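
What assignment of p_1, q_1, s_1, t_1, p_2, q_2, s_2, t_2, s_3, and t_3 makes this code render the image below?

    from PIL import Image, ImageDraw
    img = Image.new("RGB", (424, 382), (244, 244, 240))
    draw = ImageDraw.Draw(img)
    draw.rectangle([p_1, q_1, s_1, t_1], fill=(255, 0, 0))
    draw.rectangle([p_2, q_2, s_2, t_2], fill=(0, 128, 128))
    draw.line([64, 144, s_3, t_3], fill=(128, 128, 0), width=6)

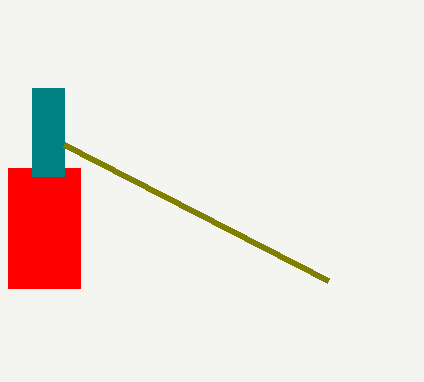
p_1 = 8
q_1 = 168
s_1 = 80
t_1 = 288
p_2 = 32
q_2 = 88
s_2 = 64
t_2 = 176
s_3 = 328
t_3 = 280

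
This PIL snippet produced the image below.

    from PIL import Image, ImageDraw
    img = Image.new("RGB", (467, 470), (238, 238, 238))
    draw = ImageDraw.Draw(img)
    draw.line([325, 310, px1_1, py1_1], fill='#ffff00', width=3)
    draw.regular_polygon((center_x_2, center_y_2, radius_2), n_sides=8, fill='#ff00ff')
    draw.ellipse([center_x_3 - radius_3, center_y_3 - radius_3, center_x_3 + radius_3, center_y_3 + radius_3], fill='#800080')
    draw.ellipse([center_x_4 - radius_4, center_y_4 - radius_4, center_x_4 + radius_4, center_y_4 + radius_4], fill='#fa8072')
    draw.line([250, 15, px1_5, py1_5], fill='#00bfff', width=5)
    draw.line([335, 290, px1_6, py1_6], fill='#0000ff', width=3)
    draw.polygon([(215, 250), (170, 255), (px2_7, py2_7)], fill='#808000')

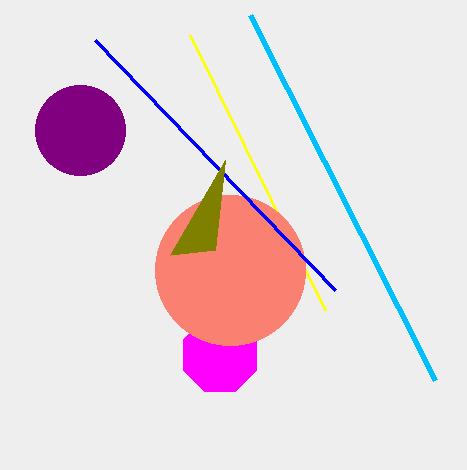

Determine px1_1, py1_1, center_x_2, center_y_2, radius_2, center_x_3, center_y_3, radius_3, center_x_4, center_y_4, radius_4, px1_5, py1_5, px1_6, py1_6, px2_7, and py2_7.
px1_1 = 190; py1_1 = 35; center_x_2 = 220; center_y_2 = 355; radius_2 = 40; center_x_3 = 80; center_y_3 = 130; radius_3 = 45; center_x_4 = 230; center_y_4 = 270; radius_4 = 75; px1_5 = 435; py1_5 = 380; px1_6 = 95; py1_6 = 40; px2_7 = 225; py2_7 = 160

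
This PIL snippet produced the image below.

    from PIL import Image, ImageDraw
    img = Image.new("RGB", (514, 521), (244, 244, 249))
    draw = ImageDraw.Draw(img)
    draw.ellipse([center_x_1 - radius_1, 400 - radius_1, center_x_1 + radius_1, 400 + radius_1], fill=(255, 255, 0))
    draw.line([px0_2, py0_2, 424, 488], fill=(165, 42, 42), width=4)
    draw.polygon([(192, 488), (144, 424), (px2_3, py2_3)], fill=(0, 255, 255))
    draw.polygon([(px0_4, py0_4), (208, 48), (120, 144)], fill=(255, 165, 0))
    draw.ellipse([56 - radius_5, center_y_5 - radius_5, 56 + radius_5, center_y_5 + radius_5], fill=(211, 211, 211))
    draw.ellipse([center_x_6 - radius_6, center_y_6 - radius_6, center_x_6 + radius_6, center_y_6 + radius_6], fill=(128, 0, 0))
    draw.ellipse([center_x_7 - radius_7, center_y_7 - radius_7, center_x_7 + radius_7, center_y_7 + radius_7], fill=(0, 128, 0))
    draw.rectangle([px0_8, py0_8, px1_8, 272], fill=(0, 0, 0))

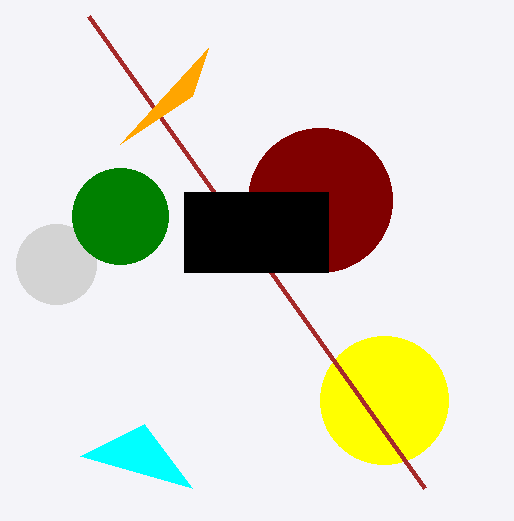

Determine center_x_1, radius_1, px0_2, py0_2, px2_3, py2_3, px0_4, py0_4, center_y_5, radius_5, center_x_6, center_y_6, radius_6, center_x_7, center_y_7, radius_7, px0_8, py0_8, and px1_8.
center_x_1 = 384
radius_1 = 64
px0_2 = 88
py0_2 = 16
px2_3 = 80
py2_3 = 456
px0_4 = 192
py0_4 = 96
center_y_5 = 264
radius_5 = 40
center_x_6 = 320
center_y_6 = 200
radius_6 = 72
center_x_7 = 120
center_y_7 = 216
radius_7 = 48
px0_8 = 184
py0_8 = 192
px1_8 = 328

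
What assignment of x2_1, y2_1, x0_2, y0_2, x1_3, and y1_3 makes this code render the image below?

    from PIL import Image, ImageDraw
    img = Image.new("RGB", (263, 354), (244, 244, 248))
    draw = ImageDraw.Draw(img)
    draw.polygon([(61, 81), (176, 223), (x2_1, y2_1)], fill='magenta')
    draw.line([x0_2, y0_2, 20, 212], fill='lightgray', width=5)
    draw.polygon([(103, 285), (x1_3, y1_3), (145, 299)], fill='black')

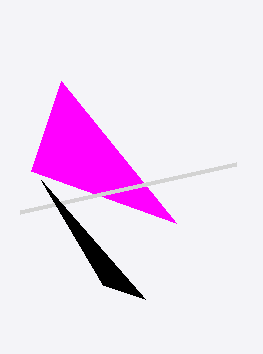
x2_1 = 31; y2_1 = 171; x0_2 = 236; y0_2 = 164; x1_3 = 41; y1_3 = 180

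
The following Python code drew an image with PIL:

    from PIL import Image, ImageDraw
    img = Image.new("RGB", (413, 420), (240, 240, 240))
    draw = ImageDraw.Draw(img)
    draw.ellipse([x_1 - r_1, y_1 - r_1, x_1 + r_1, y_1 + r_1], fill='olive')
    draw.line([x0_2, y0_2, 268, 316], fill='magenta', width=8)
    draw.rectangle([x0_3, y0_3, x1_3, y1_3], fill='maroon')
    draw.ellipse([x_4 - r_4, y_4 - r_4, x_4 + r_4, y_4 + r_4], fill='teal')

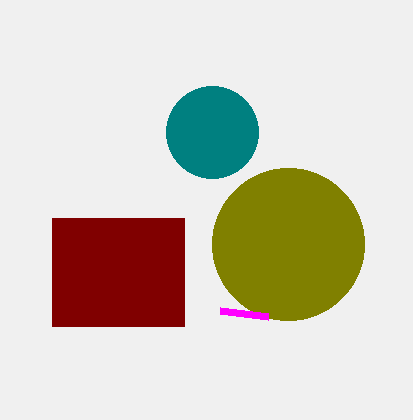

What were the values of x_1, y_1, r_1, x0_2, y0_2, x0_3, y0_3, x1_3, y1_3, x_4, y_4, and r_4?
x_1 = 288
y_1 = 244
r_1 = 76
x0_2 = 220
y0_2 = 310
x0_3 = 52
y0_3 = 218
x1_3 = 184
y1_3 = 326
x_4 = 212
y_4 = 132
r_4 = 46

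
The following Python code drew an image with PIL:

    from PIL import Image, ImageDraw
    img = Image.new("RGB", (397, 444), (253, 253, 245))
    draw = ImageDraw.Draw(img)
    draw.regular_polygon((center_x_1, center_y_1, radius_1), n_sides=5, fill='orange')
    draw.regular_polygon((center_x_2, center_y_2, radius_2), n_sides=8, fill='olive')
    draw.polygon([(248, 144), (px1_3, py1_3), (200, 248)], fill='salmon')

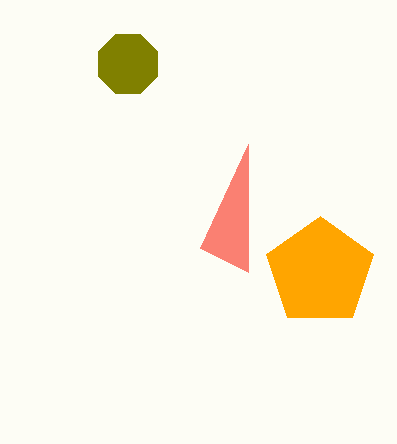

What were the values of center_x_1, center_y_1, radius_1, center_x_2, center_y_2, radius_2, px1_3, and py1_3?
center_x_1 = 320; center_y_1 = 272; radius_1 = 56; center_x_2 = 128; center_y_2 = 64; radius_2 = 32; px1_3 = 248; py1_3 = 272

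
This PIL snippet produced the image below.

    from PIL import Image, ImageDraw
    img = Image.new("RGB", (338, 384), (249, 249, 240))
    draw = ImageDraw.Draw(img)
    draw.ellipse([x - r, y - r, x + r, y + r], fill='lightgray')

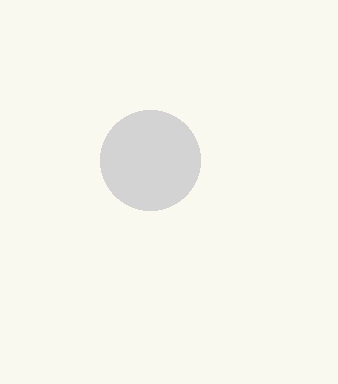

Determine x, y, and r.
x = 150
y = 160
r = 50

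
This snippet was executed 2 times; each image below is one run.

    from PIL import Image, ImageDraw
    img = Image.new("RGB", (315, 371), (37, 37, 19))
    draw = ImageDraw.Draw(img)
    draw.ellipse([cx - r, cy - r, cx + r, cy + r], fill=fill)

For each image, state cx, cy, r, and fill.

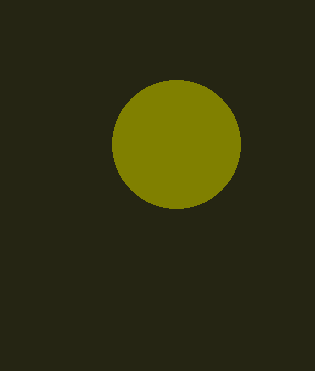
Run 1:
cx = 176; cy = 144; r = 64; fill = 'olive'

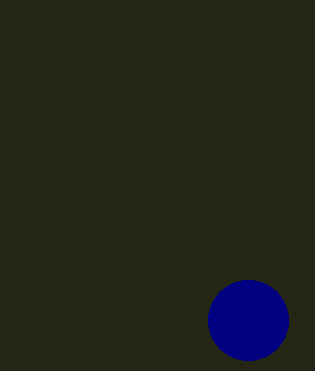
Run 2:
cx = 248, cy = 320, r = 40, fill = 'navy'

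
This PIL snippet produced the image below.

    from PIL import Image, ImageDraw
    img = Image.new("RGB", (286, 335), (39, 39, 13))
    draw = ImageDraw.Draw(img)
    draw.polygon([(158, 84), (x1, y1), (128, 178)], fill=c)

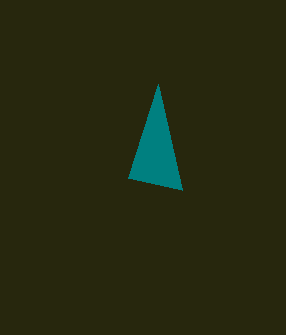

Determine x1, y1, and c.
x1 = 182; y1 = 190; c = 'teal'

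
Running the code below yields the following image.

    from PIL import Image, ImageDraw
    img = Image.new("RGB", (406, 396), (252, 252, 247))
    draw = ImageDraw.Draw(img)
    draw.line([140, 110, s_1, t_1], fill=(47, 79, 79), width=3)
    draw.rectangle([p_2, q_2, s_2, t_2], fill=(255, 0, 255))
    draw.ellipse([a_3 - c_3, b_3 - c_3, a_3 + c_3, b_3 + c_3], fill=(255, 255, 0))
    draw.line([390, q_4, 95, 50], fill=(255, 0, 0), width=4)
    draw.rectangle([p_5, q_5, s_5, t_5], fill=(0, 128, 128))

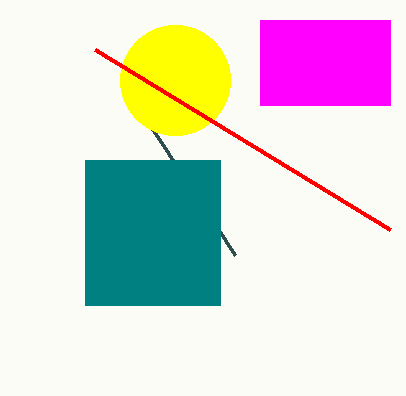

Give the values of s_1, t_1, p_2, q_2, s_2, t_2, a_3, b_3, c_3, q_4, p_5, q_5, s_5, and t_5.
s_1 = 235; t_1 = 255; p_2 = 260; q_2 = 20; s_2 = 390; t_2 = 105; a_3 = 175; b_3 = 80; c_3 = 55; q_4 = 230; p_5 = 85; q_5 = 160; s_5 = 220; t_5 = 305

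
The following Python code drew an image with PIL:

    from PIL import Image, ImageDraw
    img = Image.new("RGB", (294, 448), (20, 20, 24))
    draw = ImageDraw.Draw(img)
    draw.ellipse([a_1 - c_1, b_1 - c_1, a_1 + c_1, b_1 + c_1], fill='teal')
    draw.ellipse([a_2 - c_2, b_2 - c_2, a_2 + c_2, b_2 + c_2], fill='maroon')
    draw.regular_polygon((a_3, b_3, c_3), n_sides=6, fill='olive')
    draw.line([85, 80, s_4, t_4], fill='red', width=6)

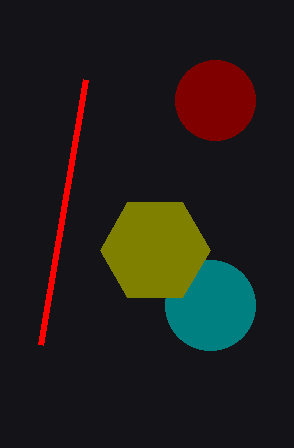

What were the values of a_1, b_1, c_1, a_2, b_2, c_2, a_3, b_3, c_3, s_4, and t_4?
a_1 = 210; b_1 = 305; c_1 = 45; a_2 = 215; b_2 = 100; c_2 = 40; a_3 = 155; b_3 = 250; c_3 = 55; s_4 = 40; t_4 = 345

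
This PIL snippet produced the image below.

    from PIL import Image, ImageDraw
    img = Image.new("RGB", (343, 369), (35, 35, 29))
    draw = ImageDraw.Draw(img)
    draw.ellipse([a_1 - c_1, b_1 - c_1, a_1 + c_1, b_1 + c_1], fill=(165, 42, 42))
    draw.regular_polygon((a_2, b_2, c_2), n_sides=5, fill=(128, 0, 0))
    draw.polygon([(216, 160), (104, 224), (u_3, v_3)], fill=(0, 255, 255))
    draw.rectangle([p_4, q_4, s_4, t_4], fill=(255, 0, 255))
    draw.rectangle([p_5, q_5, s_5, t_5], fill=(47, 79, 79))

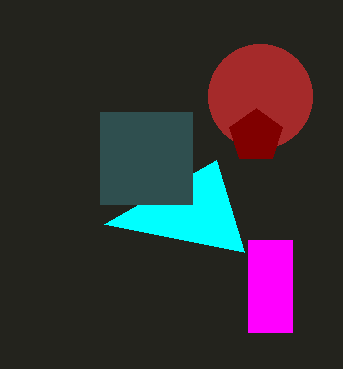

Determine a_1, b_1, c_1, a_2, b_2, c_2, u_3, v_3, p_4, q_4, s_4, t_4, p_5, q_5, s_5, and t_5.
a_1 = 260
b_1 = 96
c_1 = 52
a_2 = 256
b_2 = 136
c_2 = 28
u_3 = 244
v_3 = 252
p_4 = 248
q_4 = 240
s_4 = 292
t_4 = 332
p_5 = 100
q_5 = 112
s_5 = 192
t_5 = 204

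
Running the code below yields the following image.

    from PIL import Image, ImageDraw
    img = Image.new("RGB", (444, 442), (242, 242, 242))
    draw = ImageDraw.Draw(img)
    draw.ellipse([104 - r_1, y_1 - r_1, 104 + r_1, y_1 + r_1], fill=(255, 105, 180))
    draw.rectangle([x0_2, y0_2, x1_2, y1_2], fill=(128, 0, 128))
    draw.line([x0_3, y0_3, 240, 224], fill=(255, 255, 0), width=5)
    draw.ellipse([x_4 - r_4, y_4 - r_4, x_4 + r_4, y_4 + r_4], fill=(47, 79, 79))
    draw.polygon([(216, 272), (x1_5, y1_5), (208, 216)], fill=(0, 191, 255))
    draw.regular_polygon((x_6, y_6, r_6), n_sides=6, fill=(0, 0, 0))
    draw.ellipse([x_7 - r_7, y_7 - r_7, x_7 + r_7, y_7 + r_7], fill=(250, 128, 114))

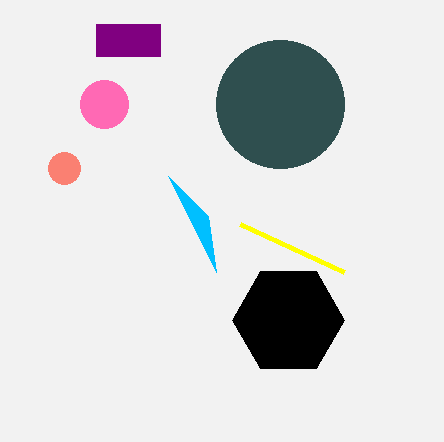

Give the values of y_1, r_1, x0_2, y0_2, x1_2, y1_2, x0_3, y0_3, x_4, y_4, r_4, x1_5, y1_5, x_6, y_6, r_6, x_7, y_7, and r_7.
y_1 = 104, r_1 = 24, x0_2 = 96, y0_2 = 24, x1_2 = 160, y1_2 = 56, x0_3 = 344, y0_3 = 272, x_4 = 280, y_4 = 104, r_4 = 64, x1_5 = 168, y1_5 = 176, x_6 = 288, y_6 = 320, r_6 = 56, x_7 = 64, y_7 = 168, r_7 = 16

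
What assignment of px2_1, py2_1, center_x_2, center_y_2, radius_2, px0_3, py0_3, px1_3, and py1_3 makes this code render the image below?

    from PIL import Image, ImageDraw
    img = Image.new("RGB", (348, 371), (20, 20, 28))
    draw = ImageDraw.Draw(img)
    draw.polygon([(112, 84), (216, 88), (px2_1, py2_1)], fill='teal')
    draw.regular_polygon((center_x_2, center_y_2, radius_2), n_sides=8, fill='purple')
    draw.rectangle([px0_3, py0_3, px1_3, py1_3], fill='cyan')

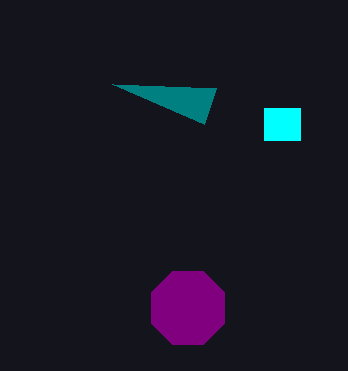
px2_1 = 204, py2_1 = 124, center_x_2 = 188, center_y_2 = 308, radius_2 = 40, px0_3 = 264, py0_3 = 108, px1_3 = 300, py1_3 = 140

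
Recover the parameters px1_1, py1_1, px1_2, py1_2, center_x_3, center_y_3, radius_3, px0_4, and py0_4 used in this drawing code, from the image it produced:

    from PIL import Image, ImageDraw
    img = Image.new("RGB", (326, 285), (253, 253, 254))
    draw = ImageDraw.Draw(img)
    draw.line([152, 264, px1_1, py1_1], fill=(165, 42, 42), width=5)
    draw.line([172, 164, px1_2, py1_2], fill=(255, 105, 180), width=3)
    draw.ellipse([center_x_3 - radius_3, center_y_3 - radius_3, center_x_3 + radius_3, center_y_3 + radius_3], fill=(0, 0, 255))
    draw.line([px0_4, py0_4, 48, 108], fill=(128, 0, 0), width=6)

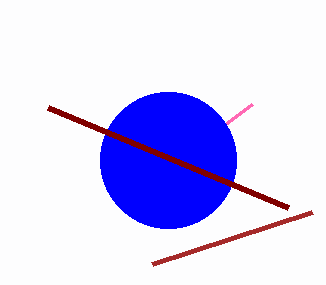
px1_1 = 312, py1_1 = 212, px1_2 = 252, py1_2 = 104, center_x_3 = 168, center_y_3 = 160, radius_3 = 68, px0_4 = 288, py0_4 = 208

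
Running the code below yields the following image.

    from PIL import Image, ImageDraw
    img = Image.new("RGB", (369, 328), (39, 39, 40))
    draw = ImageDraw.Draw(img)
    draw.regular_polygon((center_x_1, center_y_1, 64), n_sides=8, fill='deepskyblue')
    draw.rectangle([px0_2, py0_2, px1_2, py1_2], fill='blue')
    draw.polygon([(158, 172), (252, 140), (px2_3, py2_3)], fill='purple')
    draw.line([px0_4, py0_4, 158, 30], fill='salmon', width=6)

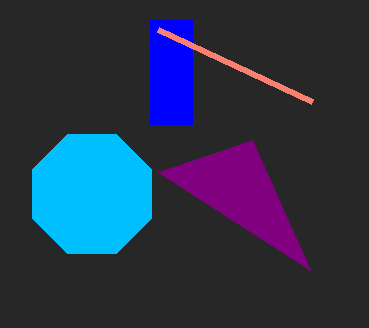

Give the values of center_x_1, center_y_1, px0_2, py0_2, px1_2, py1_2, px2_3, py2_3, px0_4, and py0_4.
center_x_1 = 92; center_y_1 = 194; px0_2 = 150; py0_2 = 20; px1_2 = 192; py1_2 = 124; px2_3 = 310; py2_3 = 270; px0_4 = 312; py0_4 = 102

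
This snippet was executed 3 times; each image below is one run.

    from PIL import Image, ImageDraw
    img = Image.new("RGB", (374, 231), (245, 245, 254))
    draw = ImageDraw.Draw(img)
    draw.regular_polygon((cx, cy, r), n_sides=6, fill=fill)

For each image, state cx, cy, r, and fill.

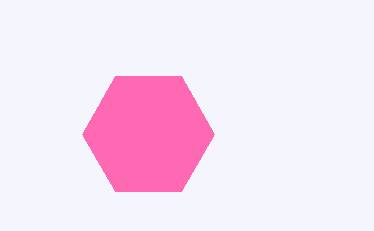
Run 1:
cx = 148
cy = 134
r = 66
fill = 'hotpink'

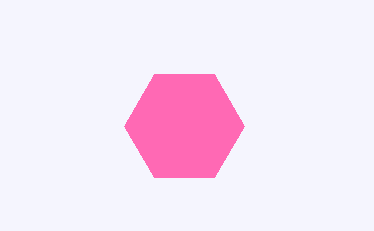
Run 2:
cx = 184, cy = 126, r = 60, fill = 'hotpink'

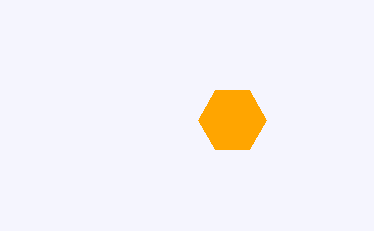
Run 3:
cx = 232, cy = 120, r = 34, fill = 'orange'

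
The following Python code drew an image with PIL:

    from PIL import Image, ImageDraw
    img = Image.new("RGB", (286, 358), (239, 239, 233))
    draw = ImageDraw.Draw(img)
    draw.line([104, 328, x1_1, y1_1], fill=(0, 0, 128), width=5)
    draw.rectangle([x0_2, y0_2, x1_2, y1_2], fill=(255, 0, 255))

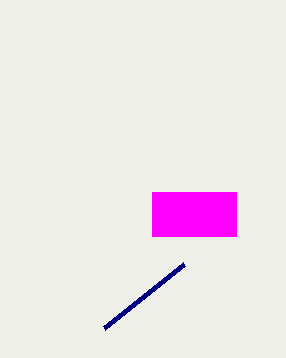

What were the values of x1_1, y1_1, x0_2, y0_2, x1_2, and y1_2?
x1_1 = 184
y1_1 = 264
x0_2 = 152
y0_2 = 192
x1_2 = 236
y1_2 = 236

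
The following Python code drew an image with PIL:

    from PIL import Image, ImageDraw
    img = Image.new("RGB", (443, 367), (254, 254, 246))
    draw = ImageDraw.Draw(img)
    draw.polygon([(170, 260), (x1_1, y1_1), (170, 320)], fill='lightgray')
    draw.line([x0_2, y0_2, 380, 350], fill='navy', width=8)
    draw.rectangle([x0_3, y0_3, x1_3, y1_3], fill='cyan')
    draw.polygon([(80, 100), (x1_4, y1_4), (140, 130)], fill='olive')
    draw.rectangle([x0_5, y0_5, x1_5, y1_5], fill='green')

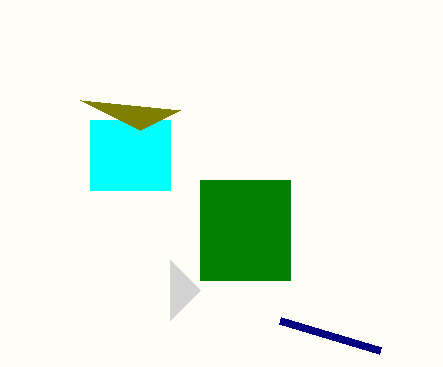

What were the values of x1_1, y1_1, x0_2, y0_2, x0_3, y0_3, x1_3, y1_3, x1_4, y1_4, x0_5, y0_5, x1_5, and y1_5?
x1_1 = 200
y1_1 = 290
x0_2 = 280
y0_2 = 320
x0_3 = 90
y0_3 = 120
x1_3 = 170
y1_3 = 190
x1_4 = 180
y1_4 = 110
x0_5 = 200
y0_5 = 180
x1_5 = 290
y1_5 = 280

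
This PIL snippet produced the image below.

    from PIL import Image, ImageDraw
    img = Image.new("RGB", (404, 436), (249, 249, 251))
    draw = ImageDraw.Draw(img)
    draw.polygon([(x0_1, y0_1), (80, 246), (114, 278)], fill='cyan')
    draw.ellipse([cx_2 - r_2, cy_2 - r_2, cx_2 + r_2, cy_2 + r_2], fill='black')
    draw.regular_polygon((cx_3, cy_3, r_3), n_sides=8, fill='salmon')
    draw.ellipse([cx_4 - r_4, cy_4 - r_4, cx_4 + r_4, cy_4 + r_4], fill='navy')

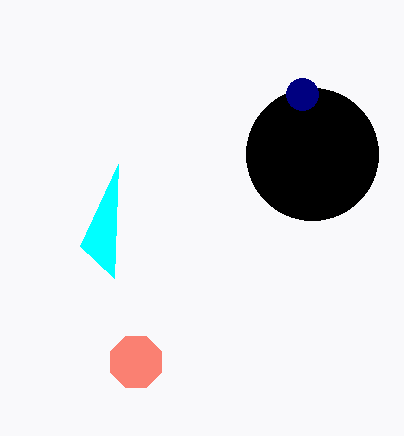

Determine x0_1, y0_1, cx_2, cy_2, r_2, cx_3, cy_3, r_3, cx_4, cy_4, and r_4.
x0_1 = 118
y0_1 = 164
cx_2 = 312
cy_2 = 154
r_2 = 66
cx_3 = 136
cy_3 = 362
r_3 = 28
cx_4 = 302
cy_4 = 94
r_4 = 16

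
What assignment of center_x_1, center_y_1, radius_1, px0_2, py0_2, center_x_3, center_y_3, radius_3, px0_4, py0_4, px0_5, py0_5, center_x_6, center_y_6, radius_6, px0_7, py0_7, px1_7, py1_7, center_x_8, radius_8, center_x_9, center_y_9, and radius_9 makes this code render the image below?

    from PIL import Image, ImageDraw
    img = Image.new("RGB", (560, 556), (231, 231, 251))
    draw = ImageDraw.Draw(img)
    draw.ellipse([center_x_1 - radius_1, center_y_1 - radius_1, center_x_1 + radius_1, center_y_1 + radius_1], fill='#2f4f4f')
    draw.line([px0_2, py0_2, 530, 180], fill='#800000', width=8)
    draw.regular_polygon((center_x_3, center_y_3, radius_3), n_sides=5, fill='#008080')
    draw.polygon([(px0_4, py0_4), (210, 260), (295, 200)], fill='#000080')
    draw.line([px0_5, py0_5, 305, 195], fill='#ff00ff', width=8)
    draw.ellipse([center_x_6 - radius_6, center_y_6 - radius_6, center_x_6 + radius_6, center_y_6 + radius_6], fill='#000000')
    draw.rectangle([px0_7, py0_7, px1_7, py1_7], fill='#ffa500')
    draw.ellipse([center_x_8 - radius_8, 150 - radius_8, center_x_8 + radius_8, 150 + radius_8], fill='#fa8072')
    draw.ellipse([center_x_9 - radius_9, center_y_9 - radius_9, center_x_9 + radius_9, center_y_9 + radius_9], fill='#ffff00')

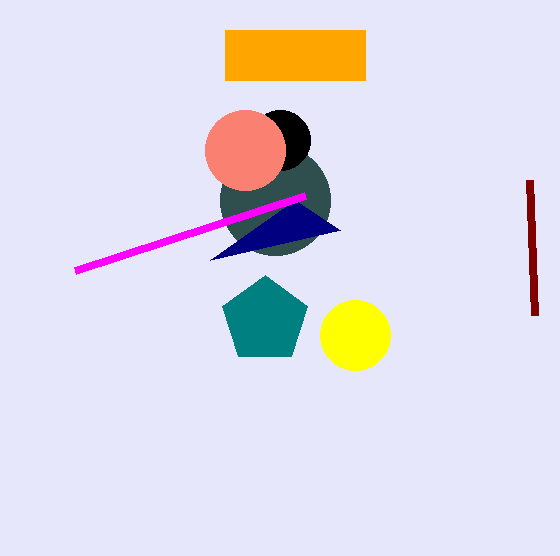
center_x_1 = 275, center_y_1 = 200, radius_1 = 55, px0_2 = 535, py0_2 = 315, center_x_3 = 265, center_y_3 = 320, radius_3 = 45, px0_4 = 340, py0_4 = 230, px0_5 = 75, py0_5 = 270, center_x_6 = 280, center_y_6 = 140, radius_6 = 30, px0_7 = 225, py0_7 = 30, px1_7 = 365, py1_7 = 80, center_x_8 = 245, radius_8 = 40, center_x_9 = 355, center_y_9 = 335, radius_9 = 35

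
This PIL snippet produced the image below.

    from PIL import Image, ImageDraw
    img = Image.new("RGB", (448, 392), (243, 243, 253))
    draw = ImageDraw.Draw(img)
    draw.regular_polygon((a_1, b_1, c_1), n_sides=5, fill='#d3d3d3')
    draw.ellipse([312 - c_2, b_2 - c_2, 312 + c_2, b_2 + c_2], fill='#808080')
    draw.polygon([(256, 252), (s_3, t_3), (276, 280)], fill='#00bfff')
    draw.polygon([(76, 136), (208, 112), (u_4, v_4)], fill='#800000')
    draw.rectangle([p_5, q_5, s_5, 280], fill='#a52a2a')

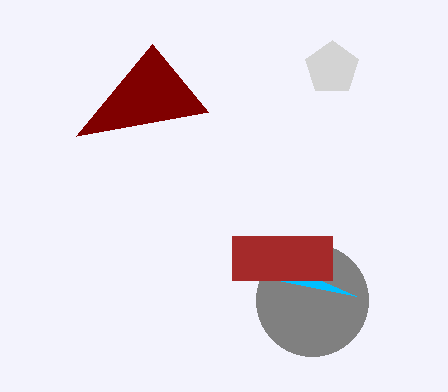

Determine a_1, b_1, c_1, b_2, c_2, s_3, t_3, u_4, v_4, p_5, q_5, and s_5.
a_1 = 332
b_1 = 68
c_1 = 28
b_2 = 300
c_2 = 56
s_3 = 356
t_3 = 296
u_4 = 152
v_4 = 44
p_5 = 232
q_5 = 236
s_5 = 332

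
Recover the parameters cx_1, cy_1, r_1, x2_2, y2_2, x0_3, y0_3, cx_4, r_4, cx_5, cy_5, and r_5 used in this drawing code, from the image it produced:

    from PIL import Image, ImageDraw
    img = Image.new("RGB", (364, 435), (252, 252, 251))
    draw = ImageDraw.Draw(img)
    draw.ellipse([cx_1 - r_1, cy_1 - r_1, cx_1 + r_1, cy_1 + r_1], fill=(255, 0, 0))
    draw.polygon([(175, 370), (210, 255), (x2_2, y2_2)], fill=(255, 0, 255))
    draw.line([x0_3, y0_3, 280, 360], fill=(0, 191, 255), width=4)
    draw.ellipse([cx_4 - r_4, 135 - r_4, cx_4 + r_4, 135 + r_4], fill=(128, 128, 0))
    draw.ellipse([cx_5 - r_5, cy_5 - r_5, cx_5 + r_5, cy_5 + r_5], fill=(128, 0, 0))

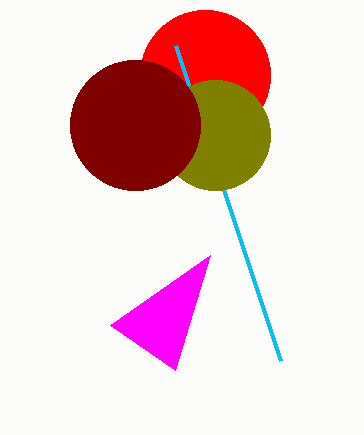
cx_1 = 205
cy_1 = 75
r_1 = 65
x2_2 = 110
y2_2 = 325
x0_3 = 175
y0_3 = 45
cx_4 = 215
r_4 = 55
cx_5 = 135
cy_5 = 125
r_5 = 65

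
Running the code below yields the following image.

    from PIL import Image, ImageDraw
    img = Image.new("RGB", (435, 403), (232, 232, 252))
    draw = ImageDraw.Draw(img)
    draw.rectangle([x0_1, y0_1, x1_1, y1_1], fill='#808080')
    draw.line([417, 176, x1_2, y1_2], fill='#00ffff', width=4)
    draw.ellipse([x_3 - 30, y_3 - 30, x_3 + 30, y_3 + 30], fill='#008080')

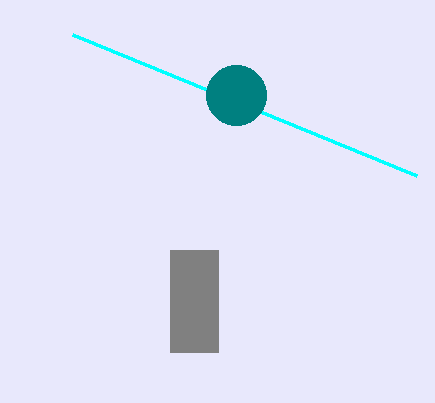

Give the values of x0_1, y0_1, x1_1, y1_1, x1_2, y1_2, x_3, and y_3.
x0_1 = 170
y0_1 = 250
x1_1 = 218
y1_1 = 352
x1_2 = 73
y1_2 = 35
x_3 = 236
y_3 = 95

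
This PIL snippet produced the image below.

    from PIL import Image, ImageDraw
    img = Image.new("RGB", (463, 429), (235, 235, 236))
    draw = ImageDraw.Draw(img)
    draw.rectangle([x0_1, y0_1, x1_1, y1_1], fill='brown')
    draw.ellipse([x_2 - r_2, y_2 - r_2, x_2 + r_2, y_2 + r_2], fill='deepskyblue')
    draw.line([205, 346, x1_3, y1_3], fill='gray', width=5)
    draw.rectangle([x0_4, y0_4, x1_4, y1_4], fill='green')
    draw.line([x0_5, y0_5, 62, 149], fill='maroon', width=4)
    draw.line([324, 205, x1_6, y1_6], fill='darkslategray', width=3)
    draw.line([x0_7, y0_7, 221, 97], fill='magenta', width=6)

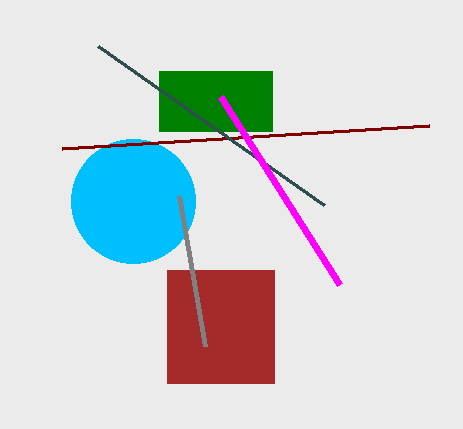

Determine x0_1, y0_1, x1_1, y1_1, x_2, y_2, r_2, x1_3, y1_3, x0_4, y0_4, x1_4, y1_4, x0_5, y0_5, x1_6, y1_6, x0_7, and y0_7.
x0_1 = 167
y0_1 = 270
x1_1 = 274
y1_1 = 383
x_2 = 133
y_2 = 201
r_2 = 62
x1_3 = 179
y1_3 = 196
x0_4 = 159
y0_4 = 71
x1_4 = 272
y1_4 = 131
x0_5 = 429
y0_5 = 126
x1_6 = 98
y1_6 = 46
x0_7 = 340
y0_7 = 285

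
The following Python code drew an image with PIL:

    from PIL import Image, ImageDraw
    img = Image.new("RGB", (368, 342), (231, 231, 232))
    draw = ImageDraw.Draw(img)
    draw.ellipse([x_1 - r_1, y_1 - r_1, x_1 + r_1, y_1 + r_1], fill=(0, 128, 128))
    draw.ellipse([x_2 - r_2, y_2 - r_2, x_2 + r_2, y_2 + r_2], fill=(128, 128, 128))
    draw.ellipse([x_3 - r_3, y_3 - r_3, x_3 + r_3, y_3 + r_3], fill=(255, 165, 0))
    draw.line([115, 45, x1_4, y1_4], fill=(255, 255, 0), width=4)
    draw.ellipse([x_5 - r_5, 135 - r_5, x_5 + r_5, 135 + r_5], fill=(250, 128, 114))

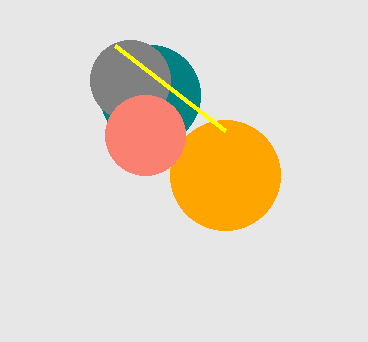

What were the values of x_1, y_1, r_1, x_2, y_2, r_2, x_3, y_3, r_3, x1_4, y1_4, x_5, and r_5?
x_1 = 150
y_1 = 95
r_1 = 50
x_2 = 130
y_2 = 80
r_2 = 40
x_3 = 225
y_3 = 175
r_3 = 55
x1_4 = 225
y1_4 = 130
x_5 = 145
r_5 = 40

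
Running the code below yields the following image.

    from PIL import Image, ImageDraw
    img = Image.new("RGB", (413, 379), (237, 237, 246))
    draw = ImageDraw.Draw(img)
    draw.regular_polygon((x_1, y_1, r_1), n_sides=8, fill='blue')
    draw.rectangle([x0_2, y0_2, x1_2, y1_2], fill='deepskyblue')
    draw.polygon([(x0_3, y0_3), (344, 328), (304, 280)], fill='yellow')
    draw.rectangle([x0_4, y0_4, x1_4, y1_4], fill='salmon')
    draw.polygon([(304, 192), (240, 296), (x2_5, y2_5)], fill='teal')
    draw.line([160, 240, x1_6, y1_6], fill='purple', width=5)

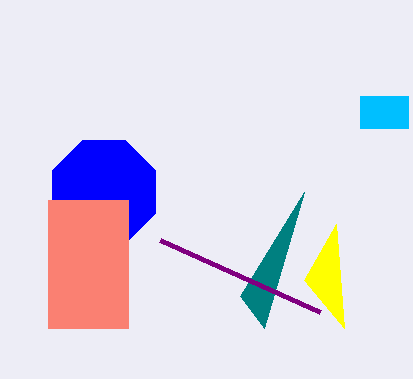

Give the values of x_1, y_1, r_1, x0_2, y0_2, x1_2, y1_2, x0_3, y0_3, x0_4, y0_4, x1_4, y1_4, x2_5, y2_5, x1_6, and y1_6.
x_1 = 104
y_1 = 192
r_1 = 56
x0_2 = 360
y0_2 = 96
x1_2 = 408
y1_2 = 128
x0_3 = 336
y0_3 = 224
x0_4 = 48
y0_4 = 200
x1_4 = 128
y1_4 = 328
x2_5 = 264
y2_5 = 328
x1_6 = 320
y1_6 = 312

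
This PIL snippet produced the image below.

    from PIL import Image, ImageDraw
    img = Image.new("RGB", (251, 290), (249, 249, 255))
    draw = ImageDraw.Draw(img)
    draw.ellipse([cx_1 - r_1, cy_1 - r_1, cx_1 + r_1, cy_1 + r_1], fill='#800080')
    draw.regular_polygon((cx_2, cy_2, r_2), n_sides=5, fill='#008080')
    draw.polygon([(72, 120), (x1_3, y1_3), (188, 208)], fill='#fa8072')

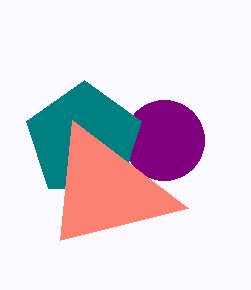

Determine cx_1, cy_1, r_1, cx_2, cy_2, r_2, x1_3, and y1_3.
cx_1 = 164
cy_1 = 140
r_1 = 40
cx_2 = 84
cy_2 = 140
r_2 = 60
x1_3 = 60
y1_3 = 240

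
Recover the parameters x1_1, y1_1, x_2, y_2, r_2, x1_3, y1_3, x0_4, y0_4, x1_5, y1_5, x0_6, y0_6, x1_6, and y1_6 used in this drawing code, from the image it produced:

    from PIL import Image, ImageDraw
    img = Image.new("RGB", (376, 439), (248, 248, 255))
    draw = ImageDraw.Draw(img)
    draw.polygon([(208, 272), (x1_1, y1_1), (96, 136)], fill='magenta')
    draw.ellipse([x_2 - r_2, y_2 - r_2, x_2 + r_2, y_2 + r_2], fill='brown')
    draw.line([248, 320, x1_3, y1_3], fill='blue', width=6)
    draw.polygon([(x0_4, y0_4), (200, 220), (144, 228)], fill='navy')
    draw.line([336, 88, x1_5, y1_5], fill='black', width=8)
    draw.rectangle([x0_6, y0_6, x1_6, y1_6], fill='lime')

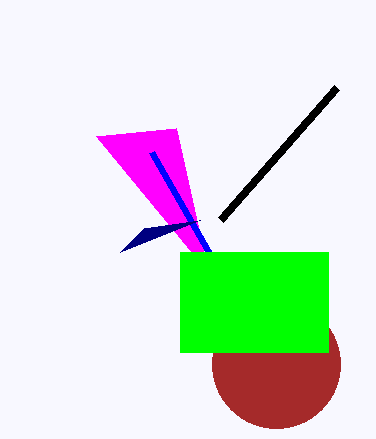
x1_1 = 176; y1_1 = 128; x_2 = 276; y_2 = 364; r_2 = 64; x1_3 = 152; y1_3 = 152; x0_4 = 120; y0_4 = 252; x1_5 = 220; y1_5 = 220; x0_6 = 180; y0_6 = 252; x1_6 = 328; y1_6 = 352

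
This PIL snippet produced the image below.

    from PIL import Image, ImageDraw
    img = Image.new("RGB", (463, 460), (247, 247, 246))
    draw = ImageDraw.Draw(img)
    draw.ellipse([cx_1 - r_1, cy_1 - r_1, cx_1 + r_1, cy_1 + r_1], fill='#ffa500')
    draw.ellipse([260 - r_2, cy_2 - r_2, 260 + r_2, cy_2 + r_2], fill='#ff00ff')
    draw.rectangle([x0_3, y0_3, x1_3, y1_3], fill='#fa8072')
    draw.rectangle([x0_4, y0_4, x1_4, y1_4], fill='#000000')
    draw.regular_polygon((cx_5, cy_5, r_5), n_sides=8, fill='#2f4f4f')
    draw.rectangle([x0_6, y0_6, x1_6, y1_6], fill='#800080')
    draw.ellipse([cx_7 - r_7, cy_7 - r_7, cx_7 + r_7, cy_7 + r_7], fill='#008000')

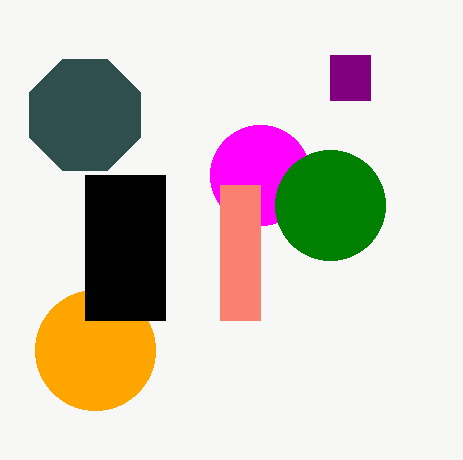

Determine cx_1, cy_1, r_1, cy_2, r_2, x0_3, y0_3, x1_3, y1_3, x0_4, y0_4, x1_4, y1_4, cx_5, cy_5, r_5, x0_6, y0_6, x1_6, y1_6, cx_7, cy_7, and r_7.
cx_1 = 95; cy_1 = 350; r_1 = 60; cy_2 = 175; r_2 = 50; x0_3 = 220; y0_3 = 185; x1_3 = 260; y1_3 = 320; x0_4 = 85; y0_4 = 175; x1_4 = 165; y1_4 = 320; cx_5 = 85; cy_5 = 115; r_5 = 60; x0_6 = 330; y0_6 = 55; x1_6 = 370; y1_6 = 100; cx_7 = 330; cy_7 = 205; r_7 = 55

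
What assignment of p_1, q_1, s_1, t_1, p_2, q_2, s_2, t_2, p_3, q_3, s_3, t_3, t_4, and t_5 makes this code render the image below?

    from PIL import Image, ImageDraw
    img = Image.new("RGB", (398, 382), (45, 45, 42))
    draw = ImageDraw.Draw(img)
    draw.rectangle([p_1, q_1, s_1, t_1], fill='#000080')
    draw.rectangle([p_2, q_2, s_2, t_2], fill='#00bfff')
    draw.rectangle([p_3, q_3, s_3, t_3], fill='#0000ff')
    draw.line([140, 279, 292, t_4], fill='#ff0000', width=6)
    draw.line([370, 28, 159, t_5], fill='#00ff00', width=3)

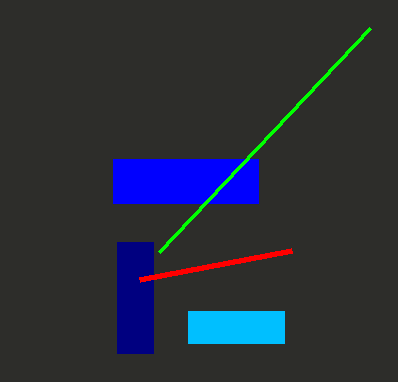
p_1 = 117; q_1 = 242; s_1 = 153; t_1 = 353; p_2 = 188; q_2 = 311; s_2 = 284; t_2 = 343; p_3 = 113; q_3 = 159; s_3 = 258; t_3 = 203; t_4 = 250; t_5 = 252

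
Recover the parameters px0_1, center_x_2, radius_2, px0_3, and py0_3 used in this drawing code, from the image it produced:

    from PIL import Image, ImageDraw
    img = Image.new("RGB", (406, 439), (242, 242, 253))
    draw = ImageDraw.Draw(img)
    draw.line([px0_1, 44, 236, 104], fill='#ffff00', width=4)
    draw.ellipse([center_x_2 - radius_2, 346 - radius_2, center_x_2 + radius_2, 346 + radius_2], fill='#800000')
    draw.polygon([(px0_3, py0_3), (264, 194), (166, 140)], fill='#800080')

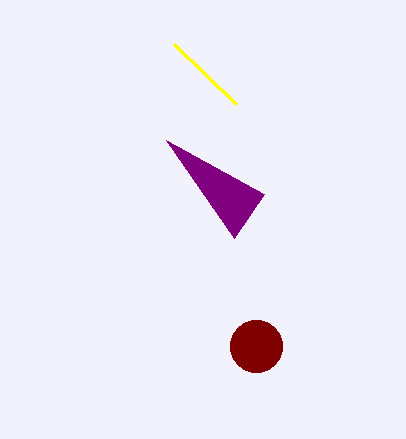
px0_1 = 174; center_x_2 = 256; radius_2 = 26; px0_3 = 234; py0_3 = 238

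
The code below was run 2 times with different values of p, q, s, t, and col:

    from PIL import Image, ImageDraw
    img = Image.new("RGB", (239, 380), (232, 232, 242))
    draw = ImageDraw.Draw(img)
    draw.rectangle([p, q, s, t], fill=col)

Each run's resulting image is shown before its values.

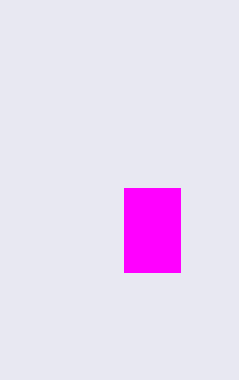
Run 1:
p = 124; q = 188; s = 180; t = 272; col = 'magenta'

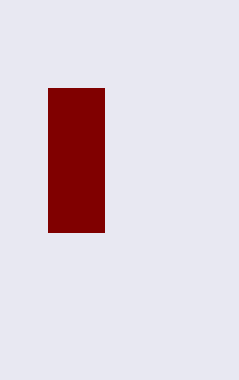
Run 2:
p = 48
q = 88
s = 104
t = 232
col = 'maroon'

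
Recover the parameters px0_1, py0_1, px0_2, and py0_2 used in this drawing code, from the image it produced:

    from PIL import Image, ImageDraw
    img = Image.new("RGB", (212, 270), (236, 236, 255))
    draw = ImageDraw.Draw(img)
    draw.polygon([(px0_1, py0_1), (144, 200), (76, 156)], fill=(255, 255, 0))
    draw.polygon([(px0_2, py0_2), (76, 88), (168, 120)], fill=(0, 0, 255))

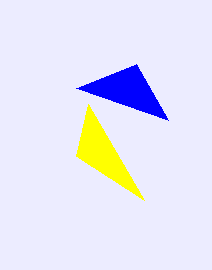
px0_1 = 88, py0_1 = 104, px0_2 = 136, py0_2 = 64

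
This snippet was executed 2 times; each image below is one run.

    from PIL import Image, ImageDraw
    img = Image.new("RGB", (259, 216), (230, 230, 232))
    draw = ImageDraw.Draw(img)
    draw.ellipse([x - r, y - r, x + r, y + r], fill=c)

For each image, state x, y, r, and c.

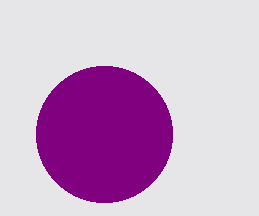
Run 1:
x = 104, y = 134, r = 68, c = 'purple'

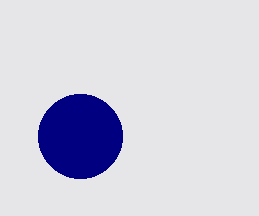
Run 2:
x = 80; y = 136; r = 42; c = 'navy'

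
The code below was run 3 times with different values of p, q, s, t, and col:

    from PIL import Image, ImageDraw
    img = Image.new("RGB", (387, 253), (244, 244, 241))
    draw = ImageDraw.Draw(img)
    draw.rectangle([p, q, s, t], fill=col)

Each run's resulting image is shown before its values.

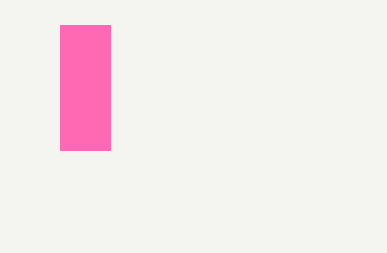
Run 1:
p = 60
q = 25
s = 110
t = 150
col = 'hotpink'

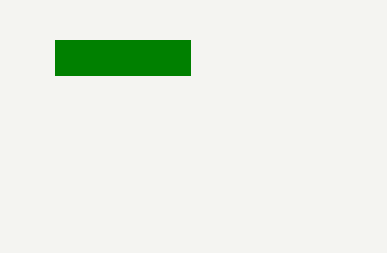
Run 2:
p = 55; q = 40; s = 190; t = 75; col = 'green'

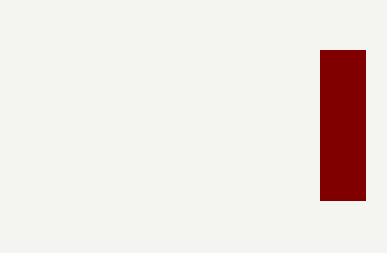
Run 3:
p = 320
q = 50
s = 365
t = 200
col = 'maroon'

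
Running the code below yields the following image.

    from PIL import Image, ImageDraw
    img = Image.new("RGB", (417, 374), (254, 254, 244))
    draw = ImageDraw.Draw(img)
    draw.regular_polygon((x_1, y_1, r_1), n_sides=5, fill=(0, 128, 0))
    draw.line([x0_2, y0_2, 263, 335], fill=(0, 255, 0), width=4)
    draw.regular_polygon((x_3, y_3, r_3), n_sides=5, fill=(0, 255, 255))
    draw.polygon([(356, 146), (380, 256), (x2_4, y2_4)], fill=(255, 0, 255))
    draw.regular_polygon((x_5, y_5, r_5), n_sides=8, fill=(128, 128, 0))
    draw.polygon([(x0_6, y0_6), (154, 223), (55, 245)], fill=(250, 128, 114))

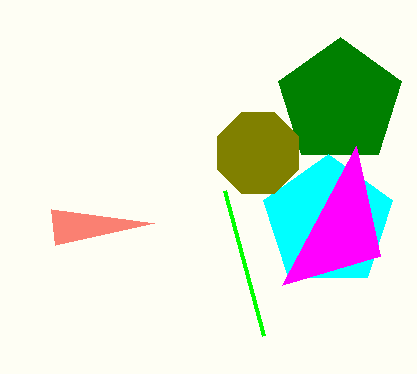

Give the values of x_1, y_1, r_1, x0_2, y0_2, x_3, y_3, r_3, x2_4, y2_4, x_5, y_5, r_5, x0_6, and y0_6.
x_1 = 340
y_1 = 102
r_1 = 65
x0_2 = 224
y0_2 = 190
x_3 = 328
y_3 = 222
r_3 = 68
x2_4 = 282
y2_4 = 285
x_5 = 258
y_5 = 153
r_5 = 44
x0_6 = 51
y0_6 = 209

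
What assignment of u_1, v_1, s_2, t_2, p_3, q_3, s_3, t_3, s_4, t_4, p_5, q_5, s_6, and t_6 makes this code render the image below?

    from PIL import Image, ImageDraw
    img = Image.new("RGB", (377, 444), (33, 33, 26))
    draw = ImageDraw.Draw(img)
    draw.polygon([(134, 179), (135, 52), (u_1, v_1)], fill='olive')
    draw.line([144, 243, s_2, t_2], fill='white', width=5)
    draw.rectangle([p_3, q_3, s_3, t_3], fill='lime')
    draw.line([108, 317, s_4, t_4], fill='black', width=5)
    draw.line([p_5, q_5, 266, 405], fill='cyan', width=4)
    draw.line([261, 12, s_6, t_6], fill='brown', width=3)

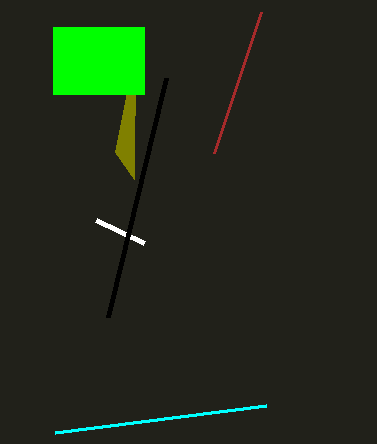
u_1 = 115, v_1 = 152, s_2 = 96, t_2 = 220, p_3 = 53, q_3 = 27, s_3 = 144, t_3 = 94, s_4 = 166, t_4 = 78, p_5 = 55, q_5 = 432, s_6 = 214, t_6 = 153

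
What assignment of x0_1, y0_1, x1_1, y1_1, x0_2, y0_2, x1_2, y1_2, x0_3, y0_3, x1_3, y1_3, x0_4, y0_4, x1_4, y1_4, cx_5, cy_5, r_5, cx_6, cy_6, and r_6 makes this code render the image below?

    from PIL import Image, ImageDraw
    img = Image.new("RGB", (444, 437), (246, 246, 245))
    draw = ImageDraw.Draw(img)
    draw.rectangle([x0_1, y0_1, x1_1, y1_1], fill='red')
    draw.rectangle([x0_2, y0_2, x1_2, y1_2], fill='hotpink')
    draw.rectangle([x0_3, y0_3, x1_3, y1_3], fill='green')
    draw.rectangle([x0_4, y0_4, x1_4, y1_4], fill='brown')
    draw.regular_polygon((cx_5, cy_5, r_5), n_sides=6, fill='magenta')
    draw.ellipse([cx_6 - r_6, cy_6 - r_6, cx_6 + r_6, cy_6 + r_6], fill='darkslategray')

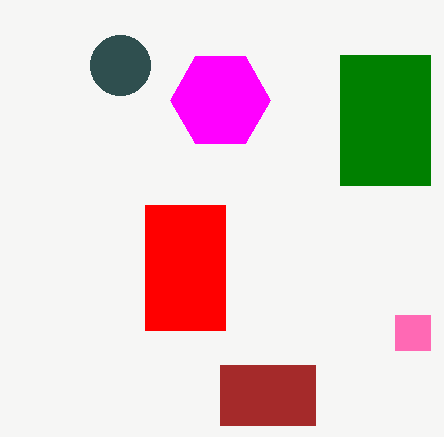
x0_1 = 145; y0_1 = 205; x1_1 = 225; y1_1 = 330; x0_2 = 395; y0_2 = 315; x1_2 = 430; y1_2 = 350; x0_3 = 340; y0_3 = 55; x1_3 = 430; y1_3 = 185; x0_4 = 220; y0_4 = 365; x1_4 = 315; y1_4 = 425; cx_5 = 220; cy_5 = 100; r_5 = 50; cx_6 = 120; cy_6 = 65; r_6 = 30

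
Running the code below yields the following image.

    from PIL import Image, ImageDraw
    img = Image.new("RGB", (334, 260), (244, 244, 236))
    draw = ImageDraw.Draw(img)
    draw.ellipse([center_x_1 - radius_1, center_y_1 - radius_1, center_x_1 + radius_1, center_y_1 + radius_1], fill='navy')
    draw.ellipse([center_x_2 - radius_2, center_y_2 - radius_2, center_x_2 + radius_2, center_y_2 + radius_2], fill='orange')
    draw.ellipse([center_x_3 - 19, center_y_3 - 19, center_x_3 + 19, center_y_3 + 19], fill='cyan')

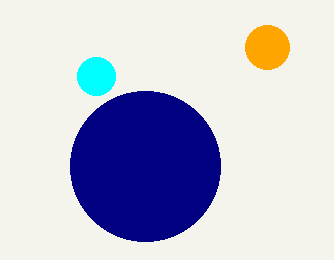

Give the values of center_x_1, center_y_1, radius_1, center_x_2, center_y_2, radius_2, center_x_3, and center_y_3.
center_x_1 = 145; center_y_1 = 166; radius_1 = 75; center_x_2 = 267; center_y_2 = 47; radius_2 = 22; center_x_3 = 96; center_y_3 = 76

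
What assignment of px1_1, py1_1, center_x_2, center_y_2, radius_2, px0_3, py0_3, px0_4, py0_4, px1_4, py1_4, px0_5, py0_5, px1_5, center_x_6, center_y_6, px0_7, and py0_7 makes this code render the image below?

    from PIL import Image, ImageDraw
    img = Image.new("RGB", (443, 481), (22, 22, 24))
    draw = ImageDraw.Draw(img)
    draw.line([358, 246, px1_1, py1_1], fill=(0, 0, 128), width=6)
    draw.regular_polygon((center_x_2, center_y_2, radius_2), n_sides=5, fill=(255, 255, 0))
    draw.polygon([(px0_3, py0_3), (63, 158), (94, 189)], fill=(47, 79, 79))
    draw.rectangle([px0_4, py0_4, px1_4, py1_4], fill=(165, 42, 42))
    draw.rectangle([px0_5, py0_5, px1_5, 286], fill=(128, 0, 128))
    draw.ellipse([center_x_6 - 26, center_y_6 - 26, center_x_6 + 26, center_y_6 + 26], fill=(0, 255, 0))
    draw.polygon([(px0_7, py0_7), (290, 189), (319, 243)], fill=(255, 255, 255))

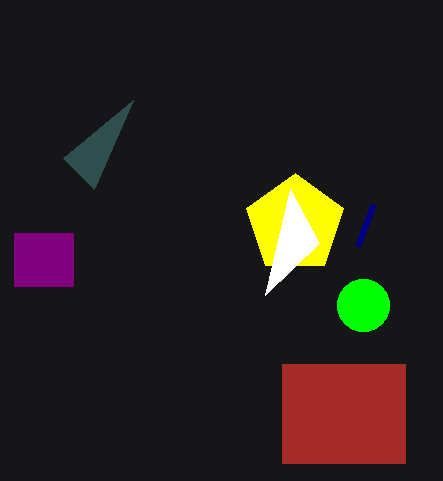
px1_1 = 374; py1_1 = 204; center_x_2 = 295; center_y_2 = 224; radius_2 = 51; px0_3 = 133; py0_3 = 100; px0_4 = 282; py0_4 = 364; px1_4 = 405; py1_4 = 463; px0_5 = 14; py0_5 = 233; px1_5 = 73; center_x_6 = 363; center_y_6 = 305; px0_7 = 265; py0_7 = 295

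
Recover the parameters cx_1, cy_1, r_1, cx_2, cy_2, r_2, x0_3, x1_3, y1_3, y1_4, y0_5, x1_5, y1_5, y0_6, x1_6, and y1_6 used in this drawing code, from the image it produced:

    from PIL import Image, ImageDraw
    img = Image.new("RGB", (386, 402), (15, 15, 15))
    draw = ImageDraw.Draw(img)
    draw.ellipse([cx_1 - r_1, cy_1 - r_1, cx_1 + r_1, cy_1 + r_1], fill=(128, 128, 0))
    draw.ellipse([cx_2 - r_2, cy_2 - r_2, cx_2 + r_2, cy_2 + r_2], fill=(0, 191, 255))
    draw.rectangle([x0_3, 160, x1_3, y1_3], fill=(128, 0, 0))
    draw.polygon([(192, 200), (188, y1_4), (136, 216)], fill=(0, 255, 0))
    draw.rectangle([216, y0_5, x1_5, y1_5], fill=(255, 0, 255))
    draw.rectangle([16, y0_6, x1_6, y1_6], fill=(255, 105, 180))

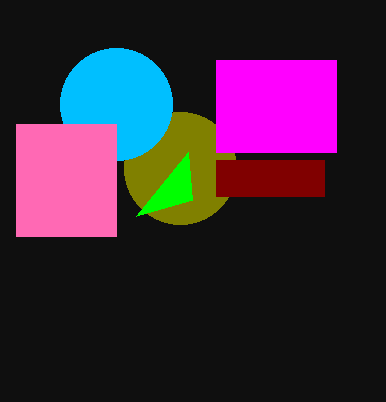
cx_1 = 180; cy_1 = 168; r_1 = 56; cx_2 = 116; cy_2 = 104; r_2 = 56; x0_3 = 216; x1_3 = 324; y1_3 = 196; y1_4 = 152; y0_5 = 60; x1_5 = 336; y1_5 = 152; y0_6 = 124; x1_6 = 116; y1_6 = 236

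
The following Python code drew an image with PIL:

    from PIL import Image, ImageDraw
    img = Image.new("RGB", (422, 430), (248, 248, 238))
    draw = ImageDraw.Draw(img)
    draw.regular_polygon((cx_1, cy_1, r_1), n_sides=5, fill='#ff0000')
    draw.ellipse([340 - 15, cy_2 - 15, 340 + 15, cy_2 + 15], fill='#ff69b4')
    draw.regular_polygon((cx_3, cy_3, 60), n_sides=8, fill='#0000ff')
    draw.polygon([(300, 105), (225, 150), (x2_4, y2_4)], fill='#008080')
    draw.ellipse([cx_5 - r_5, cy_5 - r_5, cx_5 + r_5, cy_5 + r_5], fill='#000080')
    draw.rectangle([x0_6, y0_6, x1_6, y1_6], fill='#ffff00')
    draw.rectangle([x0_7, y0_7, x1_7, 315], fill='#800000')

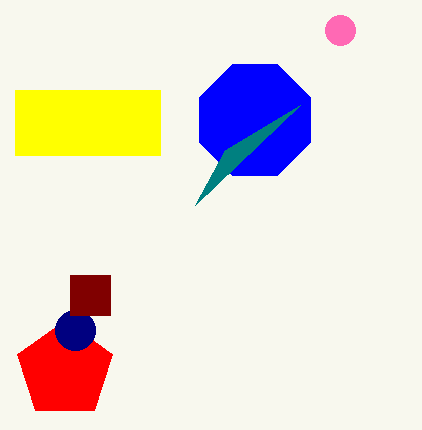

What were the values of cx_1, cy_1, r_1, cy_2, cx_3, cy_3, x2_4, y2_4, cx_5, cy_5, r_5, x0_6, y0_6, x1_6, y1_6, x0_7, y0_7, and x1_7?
cx_1 = 65, cy_1 = 370, r_1 = 50, cy_2 = 30, cx_3 = 255, cy_3 = 120, x2_4 = 195, y2_4 = 205, cx_5 = 75, cy_5 = 330, r_5 = 20, x0_6 = 15, y0_6 = 90, x1_6 = 160, y1_6 = 155, x0_7 = 70, y0_7 = 275, x1_7 = 110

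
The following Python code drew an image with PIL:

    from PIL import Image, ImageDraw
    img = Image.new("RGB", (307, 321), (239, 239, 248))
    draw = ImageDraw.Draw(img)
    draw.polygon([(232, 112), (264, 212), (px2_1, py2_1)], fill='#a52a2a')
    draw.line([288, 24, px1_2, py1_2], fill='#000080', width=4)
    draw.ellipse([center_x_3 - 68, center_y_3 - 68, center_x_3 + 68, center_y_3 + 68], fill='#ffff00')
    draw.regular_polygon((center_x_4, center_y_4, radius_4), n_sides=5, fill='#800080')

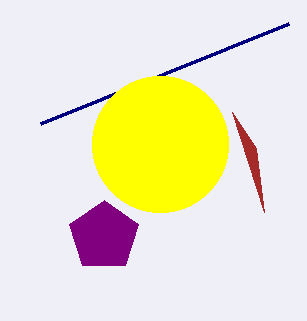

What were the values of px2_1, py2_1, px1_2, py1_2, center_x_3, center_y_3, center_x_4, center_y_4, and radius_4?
px2_1 = 256
py2_1 = 148
px1_2 = 40
py1_2 = 124
center_x_3 = 160
center_y_3 = 144
center_x_4 = 104
center_y_4 = 236
radius_4 = 36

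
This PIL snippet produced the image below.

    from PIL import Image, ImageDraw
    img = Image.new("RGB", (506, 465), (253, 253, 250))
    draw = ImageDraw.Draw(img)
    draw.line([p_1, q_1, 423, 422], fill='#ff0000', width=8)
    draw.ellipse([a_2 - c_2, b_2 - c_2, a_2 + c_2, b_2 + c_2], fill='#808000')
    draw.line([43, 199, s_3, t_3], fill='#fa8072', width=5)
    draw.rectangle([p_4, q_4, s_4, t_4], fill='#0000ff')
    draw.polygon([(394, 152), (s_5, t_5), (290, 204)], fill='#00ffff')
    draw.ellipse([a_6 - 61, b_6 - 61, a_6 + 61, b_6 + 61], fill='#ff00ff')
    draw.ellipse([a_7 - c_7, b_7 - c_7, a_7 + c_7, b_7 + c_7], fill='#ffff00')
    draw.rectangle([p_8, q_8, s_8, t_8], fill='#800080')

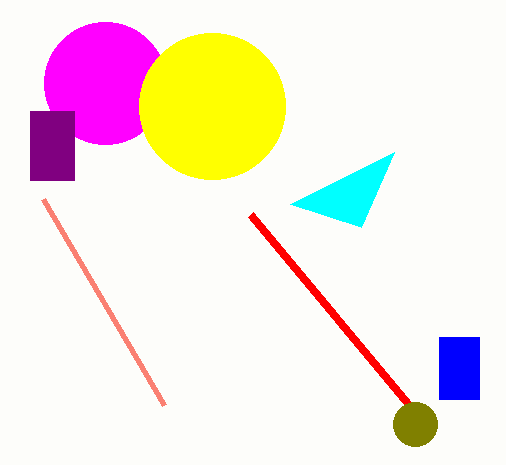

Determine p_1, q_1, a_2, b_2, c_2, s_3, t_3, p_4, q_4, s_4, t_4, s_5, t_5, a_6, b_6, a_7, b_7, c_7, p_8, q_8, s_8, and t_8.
p_1 = 250
q_1 = 214
a_2 = 415
b_2 = 424
c_2 = 22
s_3 = 164
t_3 = 405
p_4 = 439
q_4 = 337
s_4 = 479
t_4 = 399
s_5 = 361
t_5 = 227
a_6 = 105
b_6 = 83
a_7 = 212
b_7 = 106
c_7 = 73
p_8 = 30
q_8 = 111
s_8 = 74
t_8 = 180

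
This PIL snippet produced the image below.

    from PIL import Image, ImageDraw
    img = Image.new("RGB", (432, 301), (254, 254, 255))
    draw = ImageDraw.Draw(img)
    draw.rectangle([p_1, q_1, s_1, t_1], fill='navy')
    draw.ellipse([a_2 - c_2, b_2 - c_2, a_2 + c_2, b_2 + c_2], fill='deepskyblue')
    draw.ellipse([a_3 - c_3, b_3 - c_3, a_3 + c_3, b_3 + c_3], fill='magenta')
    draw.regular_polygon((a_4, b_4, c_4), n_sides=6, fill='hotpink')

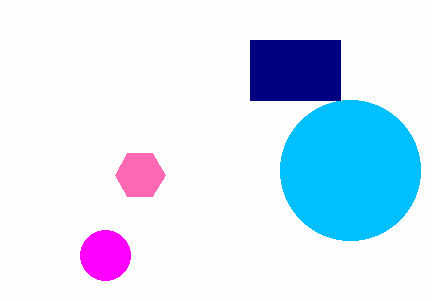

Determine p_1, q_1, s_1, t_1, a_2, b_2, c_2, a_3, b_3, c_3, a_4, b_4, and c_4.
p_1 = 250, q_1 = 40, s_1 = 340, t_1 = 100, a_2 = 350, b_2 = 170, c_2 = 70, a_3 = 105, b_3 = 255, c_3 = 25, a_4 = 140, b_4 = 175, c_4 = 25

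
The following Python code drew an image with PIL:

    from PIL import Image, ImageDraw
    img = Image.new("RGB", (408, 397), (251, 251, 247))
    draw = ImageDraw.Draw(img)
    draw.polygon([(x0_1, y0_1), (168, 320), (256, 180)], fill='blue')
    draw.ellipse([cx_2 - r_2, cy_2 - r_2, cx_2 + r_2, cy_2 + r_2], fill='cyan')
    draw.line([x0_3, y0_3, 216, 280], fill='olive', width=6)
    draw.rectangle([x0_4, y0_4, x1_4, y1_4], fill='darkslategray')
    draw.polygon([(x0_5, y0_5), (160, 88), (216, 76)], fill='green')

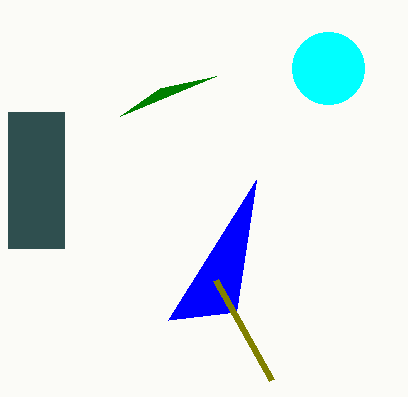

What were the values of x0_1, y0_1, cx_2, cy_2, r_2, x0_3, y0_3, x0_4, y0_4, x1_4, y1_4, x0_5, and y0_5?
x0_1 = 236, y0_1 = 312, cx_2 = 328, cy_2 = 68, r_2 = 36, x0_3 = 272, y0_3 = 380, x0_4 = 8, y0_4 = 112, x1_4 = 64, y1_4 = 248, x0_5 = 120, y0_5 = 116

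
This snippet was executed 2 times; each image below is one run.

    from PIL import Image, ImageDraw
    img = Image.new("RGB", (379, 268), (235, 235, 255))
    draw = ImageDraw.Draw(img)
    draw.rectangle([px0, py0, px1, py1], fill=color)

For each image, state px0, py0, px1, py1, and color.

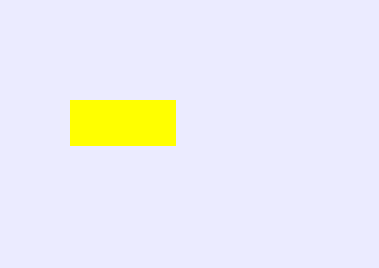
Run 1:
px0 = 70
py0 = 100
px1 = 175
py1 = 145
color = 'yellow'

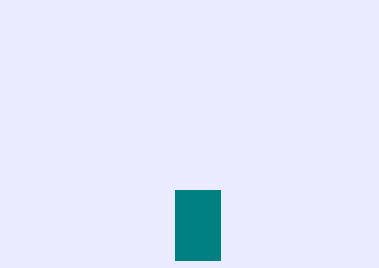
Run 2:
px0 = 175, py0 = 190, px1 = 220, py1 = 260, color = 'teal'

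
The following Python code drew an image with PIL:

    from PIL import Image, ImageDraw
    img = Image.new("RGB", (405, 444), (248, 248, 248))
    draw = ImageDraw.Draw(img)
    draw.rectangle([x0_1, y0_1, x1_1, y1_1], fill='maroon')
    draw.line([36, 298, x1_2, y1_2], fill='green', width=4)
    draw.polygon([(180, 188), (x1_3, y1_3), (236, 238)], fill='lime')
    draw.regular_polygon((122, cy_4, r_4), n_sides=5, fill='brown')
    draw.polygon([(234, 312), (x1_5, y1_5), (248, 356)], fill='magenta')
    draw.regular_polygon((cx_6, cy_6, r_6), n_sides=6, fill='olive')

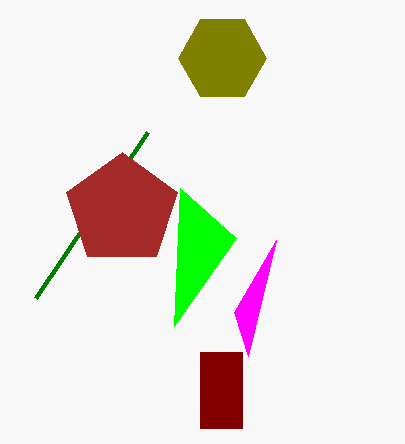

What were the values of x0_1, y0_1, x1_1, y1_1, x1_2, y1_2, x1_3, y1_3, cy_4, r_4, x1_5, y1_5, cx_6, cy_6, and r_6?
x0_1 = 200, y0_1 = 352, x1_1 = 242, y1_1 = 428, x1_2 = 148, y1_2 = 132, x1_3 = 174, y1_3 = 326, cy_4 = 210, r_4 = 58, x1_5 = 276, y1_5 = 240, cx_6 = 222, cy_6 = 58, r_6 = 44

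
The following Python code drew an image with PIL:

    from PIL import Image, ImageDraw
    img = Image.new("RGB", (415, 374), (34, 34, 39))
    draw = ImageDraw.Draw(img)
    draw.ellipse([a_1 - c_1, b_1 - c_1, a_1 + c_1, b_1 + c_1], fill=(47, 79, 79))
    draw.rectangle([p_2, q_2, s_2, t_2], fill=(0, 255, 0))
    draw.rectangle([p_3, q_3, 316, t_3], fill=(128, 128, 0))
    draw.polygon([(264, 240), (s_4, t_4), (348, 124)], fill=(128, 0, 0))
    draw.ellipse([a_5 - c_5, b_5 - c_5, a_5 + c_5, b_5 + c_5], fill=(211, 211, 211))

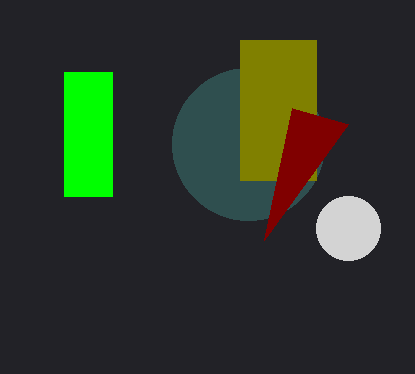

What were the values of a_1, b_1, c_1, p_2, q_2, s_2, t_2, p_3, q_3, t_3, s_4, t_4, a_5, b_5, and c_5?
a_1 = 248
b_1 = 144
c_1 = 76
p_2 = 64
q_2 = 72
s_2 = 112
t_2 = 196
p_3 = 240
q_3 = 40
t_3 = 180
s_4 = 292
t_4 = 108
a_5 = 348
b_5 = 228
c_5 = 32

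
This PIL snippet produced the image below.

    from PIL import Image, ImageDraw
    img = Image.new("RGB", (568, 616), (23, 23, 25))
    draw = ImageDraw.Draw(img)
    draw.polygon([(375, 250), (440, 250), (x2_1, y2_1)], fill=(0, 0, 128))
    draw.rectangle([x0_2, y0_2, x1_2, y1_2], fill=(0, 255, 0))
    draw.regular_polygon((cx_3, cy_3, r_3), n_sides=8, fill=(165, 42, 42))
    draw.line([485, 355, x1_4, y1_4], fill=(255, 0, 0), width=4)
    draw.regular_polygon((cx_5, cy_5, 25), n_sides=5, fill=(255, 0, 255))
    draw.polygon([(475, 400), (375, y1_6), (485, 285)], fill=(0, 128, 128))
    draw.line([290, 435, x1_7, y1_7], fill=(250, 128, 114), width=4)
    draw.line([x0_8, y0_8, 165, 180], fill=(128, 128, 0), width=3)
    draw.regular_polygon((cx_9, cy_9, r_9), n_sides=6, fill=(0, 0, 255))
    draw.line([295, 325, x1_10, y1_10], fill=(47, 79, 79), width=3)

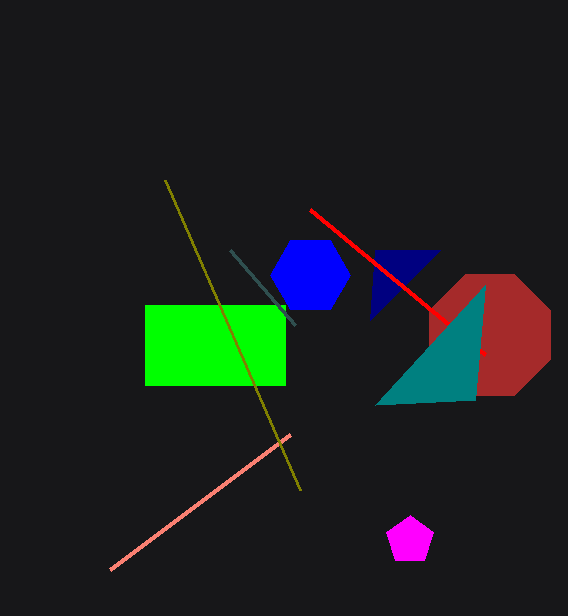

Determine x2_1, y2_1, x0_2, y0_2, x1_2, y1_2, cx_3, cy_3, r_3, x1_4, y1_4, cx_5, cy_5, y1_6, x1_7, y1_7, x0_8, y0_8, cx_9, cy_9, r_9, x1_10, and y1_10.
x2_1 = 370
y2_1 = 320
x0_2 = 145
y0_2 = 305
x1_2 = 285
y1_2 = 385
cx_3 = 490
cy_3 = 335
r_3 = 65
x1_4 = 310
y1_4 = 210
cx_5 = 410
cy_5 = 540
y1_6 = 405
x1_7 = 110
y1_7 = 570
x0_8 = 300
y0_8 = 490
cx_9 = 310
cy_9 = 275
r_9 = 40
x1_10 = 230
y1_10 = 250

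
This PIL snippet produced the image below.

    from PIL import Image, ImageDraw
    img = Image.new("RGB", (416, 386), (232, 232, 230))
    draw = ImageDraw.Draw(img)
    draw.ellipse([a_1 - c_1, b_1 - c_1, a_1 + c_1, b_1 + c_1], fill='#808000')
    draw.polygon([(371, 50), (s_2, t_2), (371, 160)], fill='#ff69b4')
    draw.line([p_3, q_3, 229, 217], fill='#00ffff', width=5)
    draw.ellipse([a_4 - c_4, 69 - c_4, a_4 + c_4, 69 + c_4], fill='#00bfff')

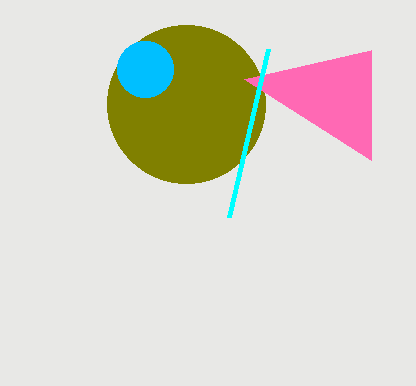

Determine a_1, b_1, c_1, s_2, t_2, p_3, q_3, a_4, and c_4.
a_1 = 186
b_1 = 104
c_1 = 79
s_2 = 244
t_2 = 79
p_3 = 268
q_3 = 49
a_4 = 145
c_4 = 28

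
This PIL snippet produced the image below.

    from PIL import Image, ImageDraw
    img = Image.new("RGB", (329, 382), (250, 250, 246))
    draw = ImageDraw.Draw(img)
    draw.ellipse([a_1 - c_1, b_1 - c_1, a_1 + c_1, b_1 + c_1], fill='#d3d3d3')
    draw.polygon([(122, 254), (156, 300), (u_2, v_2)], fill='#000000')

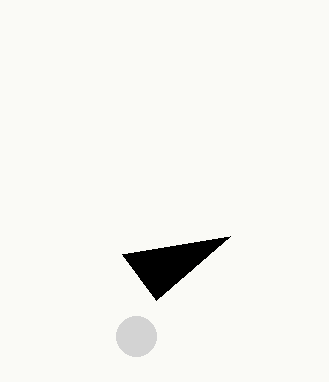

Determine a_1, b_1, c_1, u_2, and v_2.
a_1 = 136; b_1 = 336; c_1 = 20; u_2 = 230; v_2 = 236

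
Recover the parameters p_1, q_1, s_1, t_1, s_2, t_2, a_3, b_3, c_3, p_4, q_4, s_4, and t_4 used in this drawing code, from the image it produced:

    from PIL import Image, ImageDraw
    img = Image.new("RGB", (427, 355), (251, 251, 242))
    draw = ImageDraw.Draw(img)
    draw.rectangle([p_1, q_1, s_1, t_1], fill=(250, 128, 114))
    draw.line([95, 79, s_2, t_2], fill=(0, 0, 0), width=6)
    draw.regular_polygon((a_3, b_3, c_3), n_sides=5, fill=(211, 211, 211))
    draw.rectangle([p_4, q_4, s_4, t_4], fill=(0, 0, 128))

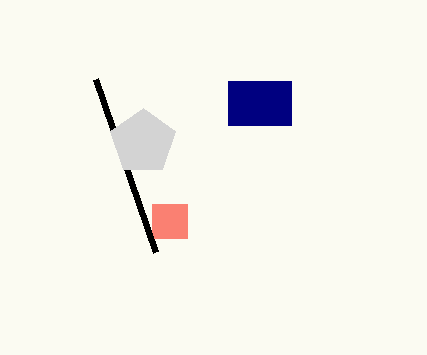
p_1 = 152, q_1 = 204, s_1 = 187, t_1 = 238, s_2 = 155, t_2 = 252, a_3 = 143, b_3 = 142, c_3 = 34, p_4 = 228, q_4 = 81, s_4 = 291, t_4 = 125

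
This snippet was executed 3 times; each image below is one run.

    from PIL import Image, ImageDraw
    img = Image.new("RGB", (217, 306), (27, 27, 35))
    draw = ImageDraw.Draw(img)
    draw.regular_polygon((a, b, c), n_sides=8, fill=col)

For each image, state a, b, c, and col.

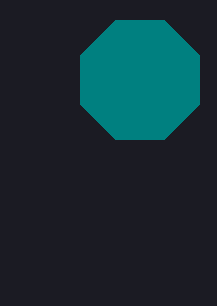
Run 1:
a = 140, b = 80, c = 64, col = 'teal'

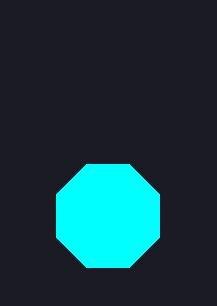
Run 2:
a = 108, b = 216, c = 56, col = 'cyan'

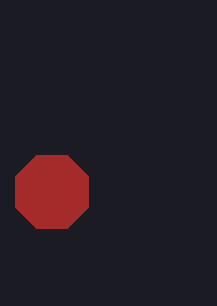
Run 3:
a = 52, b = 192, c = 40, col = 'brown'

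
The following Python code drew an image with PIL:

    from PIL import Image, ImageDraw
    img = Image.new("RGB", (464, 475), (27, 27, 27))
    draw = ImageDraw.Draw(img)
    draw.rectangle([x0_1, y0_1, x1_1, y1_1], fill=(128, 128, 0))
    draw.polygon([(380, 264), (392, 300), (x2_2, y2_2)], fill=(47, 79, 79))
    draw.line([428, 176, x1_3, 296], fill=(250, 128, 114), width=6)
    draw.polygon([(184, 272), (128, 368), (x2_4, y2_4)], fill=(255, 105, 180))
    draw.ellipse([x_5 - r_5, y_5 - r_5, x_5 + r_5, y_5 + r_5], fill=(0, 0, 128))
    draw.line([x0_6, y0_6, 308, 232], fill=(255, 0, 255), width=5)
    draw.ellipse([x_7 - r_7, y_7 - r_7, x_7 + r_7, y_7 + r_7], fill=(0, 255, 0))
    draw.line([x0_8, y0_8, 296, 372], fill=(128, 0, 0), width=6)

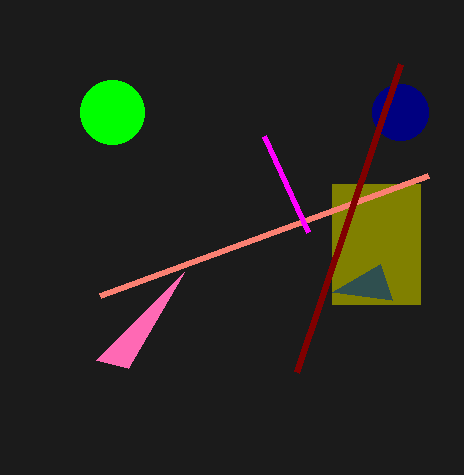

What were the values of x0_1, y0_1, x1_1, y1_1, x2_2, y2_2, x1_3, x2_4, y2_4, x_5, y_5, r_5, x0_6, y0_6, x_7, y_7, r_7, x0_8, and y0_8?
x0_1 = 332
y0_1 = 184
x1_1 = 420
y1_1 = 304
x2_2 = 332
y2_2 = 292
x1_3 = 100
x2_4 = 96
y2_4 = 360
x_5 = 400
y_5 = 112
r_5 = 28
x0_6 = 264
y0_6 = 136
x_7 = 112
y_7 = 112
r_7 = 32
x0_8 = 400
y0_8 = 64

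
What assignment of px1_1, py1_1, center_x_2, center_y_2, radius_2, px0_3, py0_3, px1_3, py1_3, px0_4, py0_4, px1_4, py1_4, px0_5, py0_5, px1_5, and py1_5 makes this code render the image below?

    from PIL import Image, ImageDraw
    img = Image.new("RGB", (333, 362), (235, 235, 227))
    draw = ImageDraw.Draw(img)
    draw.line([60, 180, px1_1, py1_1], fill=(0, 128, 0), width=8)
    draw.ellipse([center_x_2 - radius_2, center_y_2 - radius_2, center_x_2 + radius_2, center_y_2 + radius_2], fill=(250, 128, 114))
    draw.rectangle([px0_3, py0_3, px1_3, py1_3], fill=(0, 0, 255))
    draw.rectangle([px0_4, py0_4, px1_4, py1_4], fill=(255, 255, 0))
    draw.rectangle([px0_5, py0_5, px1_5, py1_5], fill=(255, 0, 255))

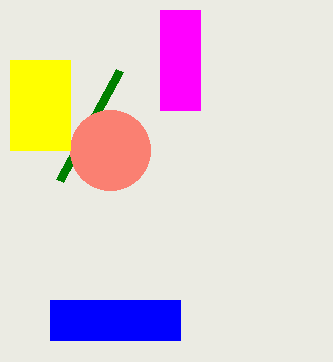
px1_1 = 120
py1_1 = 70
center_x_2 = 110
center_y_2 = 150
radius_2 = 40
px0_3 = 50
py0_3 = 300
px1_3 = 180
py1_3 = 340
px0_4 = 10
py0_4 = 60
px1_4 = 70
py1_4 = 150
px0_5 = 160
py0_5 = 10
px1_5 = 200
py1_5 = 110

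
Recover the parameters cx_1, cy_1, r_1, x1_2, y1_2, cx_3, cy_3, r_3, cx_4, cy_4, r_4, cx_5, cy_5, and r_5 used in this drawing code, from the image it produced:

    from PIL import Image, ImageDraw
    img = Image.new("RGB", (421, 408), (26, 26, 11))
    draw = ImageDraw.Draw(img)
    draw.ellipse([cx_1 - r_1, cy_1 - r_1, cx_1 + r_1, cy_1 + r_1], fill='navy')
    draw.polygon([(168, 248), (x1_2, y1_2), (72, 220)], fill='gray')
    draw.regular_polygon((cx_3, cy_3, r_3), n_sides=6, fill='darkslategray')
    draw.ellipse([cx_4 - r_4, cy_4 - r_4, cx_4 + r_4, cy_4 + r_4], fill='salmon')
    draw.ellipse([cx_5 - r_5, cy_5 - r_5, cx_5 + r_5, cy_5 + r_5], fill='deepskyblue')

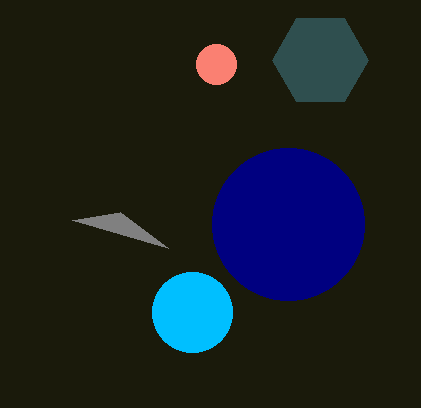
cx_1 = 288
cy_1 = 224
r_1 = 76
x1_2 = 120
y1_2 = 212
cx_3 = 320
cy_3 = 60
r_3 = 48
cx_4 = 216
cy_4 = 64
r_4 = 20
cx_5 = 192
cy_5 = 312
r_5 = 40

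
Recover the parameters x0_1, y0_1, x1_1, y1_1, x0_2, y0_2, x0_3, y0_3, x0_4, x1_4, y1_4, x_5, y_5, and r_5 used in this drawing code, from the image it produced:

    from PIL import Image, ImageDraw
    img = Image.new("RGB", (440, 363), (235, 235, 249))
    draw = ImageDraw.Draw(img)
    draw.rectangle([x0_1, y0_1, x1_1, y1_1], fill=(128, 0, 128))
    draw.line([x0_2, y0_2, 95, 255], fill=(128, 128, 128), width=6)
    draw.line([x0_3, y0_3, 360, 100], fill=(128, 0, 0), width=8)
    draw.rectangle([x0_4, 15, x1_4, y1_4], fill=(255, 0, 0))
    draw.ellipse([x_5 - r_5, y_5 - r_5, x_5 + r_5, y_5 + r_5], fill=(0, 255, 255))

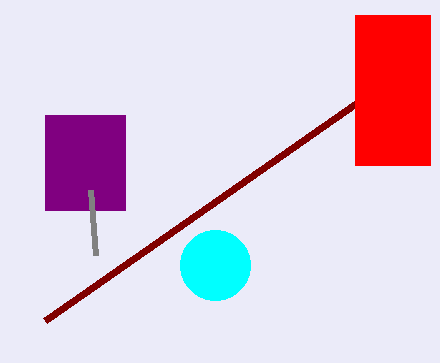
x0_1 = 45, y0_1 = 115, x1_1 = 125, y1_1 = 210, x0_2 = 90, y0_2 = 190, x0_3 = 45, y0_3 = 320, x0_4 = 355, x1_4 = 430, y1_4 = 165, x_5 = 215, y_5 = 265, r_5 = 35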